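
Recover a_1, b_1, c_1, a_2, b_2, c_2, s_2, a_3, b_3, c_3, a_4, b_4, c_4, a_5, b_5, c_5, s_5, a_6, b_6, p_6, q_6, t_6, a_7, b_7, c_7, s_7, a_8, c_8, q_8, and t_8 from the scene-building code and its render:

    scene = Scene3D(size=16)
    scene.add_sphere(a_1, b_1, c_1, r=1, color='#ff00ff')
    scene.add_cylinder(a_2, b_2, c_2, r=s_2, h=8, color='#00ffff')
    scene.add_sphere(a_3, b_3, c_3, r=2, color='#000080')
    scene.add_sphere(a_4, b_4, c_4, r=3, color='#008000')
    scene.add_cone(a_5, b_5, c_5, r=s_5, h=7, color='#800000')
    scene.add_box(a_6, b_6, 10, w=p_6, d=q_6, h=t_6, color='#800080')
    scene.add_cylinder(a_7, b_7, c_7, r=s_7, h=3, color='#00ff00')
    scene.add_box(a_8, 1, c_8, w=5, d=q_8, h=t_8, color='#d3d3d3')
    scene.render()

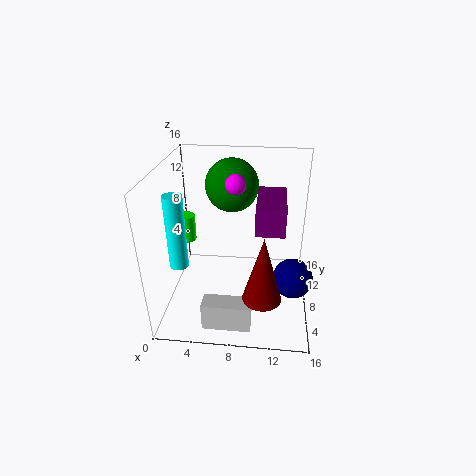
a_1 = 8; b_1 = 6; c_1 = 15; a_2 = 2; b_2 = 5; c_2 = 6; s_2 = 1; a_3 = 14; b_3 = 4; c_3 = 6; a_4 = 7; b_4 = 11; c_4 = 13; a_5 = 11; b_5 = 3; c_5 = 4; s_5 = 2; a_6 = 10; b_6 = 5; p_6 = 3; q_6 = 6; t_6 = 3; a_7 = 2; b_7 = 9; c_7 = 7; s_7 = 1; a_8 = 5; c_8 = 1; q_8 = 2; t_8 = 3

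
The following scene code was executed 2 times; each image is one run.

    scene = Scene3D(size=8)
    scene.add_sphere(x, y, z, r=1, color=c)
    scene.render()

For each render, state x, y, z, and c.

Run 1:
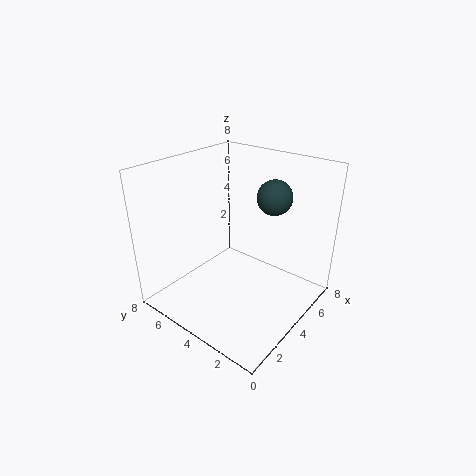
x = 6, y = 3, z = 6, c = 'darkslategray'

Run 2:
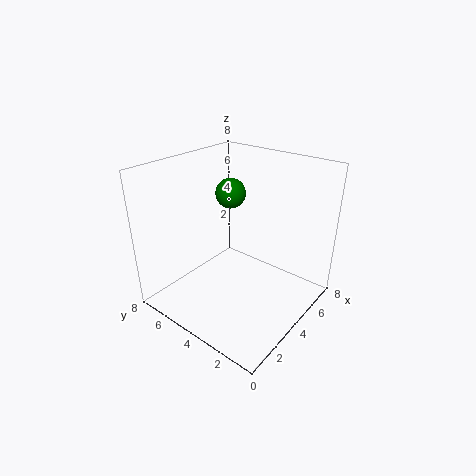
x = 7, y = 7, z = 5, c = 'green'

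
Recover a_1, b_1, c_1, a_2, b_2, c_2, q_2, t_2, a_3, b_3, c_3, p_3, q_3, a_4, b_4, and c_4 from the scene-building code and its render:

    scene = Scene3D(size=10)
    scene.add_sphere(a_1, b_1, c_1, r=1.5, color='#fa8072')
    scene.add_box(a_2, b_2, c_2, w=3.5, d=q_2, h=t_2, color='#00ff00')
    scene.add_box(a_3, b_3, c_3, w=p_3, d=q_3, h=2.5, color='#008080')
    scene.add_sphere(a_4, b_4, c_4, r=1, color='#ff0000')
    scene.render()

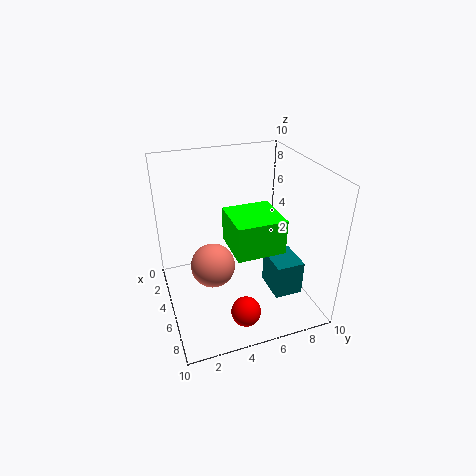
a_1 = 5.5; b_1 = 3; c_1 = 3.5; a_2 = 3; b_2 = 4.5; c_2 = 4; q_2 = 3.5; t_2 = 2.5; a_3 = 5; b_3 = 7; c_3 = 1; p_3 = 2.5; q_3 = 2; a_4 = 8; b_4 = 4.5; c_4 = 1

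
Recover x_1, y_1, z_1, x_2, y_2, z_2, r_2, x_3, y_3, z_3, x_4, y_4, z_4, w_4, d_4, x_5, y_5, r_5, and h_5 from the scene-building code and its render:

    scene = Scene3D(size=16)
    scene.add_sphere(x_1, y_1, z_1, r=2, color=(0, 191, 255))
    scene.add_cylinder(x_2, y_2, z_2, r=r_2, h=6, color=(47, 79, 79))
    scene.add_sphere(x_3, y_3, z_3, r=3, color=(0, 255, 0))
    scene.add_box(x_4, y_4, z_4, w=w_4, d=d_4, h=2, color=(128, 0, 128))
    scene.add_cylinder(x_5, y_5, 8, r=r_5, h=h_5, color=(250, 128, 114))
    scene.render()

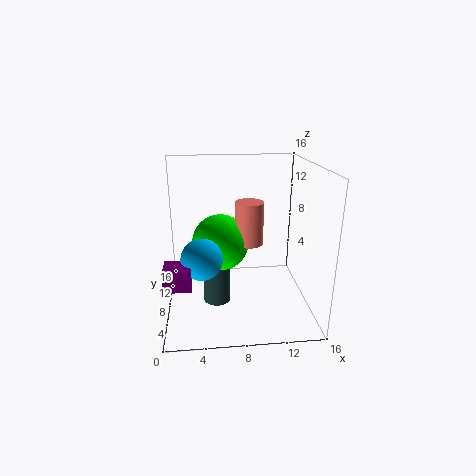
x_1 = 4; y_1 = 3; z_1 = 8; x_2 = 5.5; y_2 = 7; z_2 = 1; r_2 = 1.5; x_3 = 6; y_3 = 7; z_3 = 8; x_4 = 0.5; y_4 = 0.5; z_4 = 6; w_4 = 2.5; d_4 = 2.5; x_5 = 9; y_5 = 6.5; r_5 = 1.5; h_5 = 4.5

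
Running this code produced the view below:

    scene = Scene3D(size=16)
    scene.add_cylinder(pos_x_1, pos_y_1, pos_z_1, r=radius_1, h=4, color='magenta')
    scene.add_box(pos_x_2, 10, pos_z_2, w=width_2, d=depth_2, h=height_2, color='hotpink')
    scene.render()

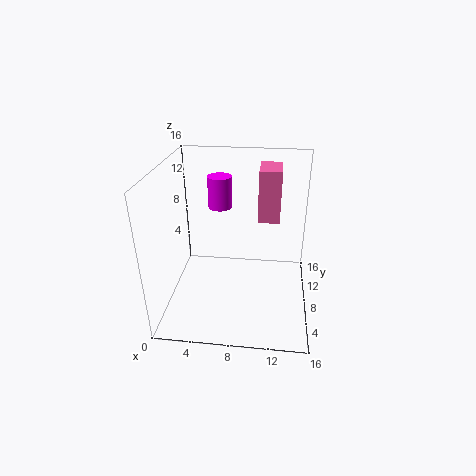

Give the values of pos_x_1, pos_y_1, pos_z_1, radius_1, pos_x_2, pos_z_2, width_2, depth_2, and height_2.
pos_x_1 = 5, pos_y_1 = 14, pos_z_1 = 9, radius_1 = 1.5, pos_x_2 = 10, pos_z_2 = 9, width_2 = 2.5, depth_2 = 4, height_2 = 6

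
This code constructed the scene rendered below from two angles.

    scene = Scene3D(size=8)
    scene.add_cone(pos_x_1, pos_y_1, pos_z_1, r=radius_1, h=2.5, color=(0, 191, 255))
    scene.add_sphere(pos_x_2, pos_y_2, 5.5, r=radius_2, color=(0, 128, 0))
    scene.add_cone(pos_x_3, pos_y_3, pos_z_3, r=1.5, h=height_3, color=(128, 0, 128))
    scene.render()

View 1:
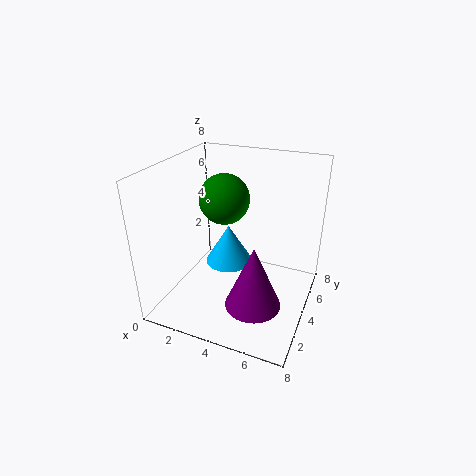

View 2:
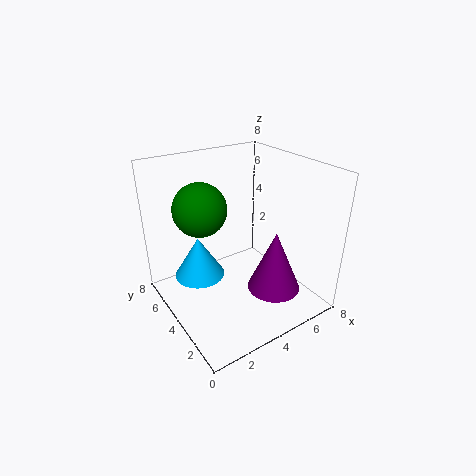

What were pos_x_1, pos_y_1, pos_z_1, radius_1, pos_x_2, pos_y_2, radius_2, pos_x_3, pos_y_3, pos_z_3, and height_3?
pos_x_1 = 2.5; pos_y_1 = 6; pos_z_1 = 1; radius_1 = 1.5; pos_x_2 = 2.5; pos_y_2 = 5.5; radius_2 = 1.5; pos_x_3 = 5.5; pos_y_3 = 2.5; pos_z_3 = 1; height_3 = 3.5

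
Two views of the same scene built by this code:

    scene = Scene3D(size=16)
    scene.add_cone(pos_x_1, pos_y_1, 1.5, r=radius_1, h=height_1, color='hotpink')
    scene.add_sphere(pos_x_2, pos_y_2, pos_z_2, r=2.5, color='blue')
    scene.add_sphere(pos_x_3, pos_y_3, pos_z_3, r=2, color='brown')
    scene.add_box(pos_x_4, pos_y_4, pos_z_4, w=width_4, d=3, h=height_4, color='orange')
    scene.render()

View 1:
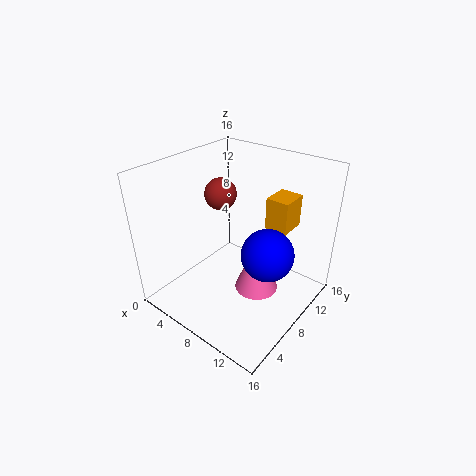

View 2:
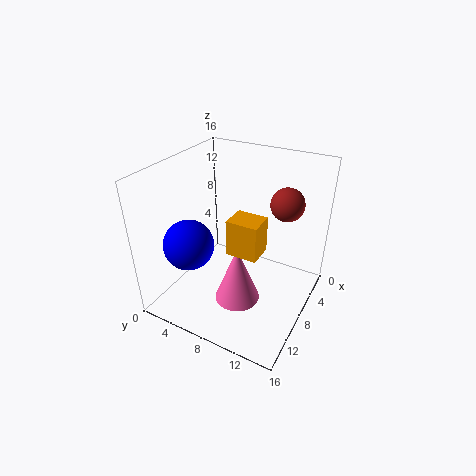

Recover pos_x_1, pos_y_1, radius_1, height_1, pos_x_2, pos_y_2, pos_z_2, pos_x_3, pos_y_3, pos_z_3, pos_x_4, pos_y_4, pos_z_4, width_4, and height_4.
pos_x_1 = 10; pos_y_1 = 9; radius_1 = 2.5; height_1 = 6.5; pos_x_2 = 13.5; pos_y_2 = 5.5; pos_z_2 = 9.5; pos_x_3 = 2.5; pos_y_3 = 11.5; pos_z_3 = 10.5; pos_x_4 = 10.5; pos_y_4 = 9.5; pos_z_4 = 9.5; width_4 = 2.5; height_4 = 3.5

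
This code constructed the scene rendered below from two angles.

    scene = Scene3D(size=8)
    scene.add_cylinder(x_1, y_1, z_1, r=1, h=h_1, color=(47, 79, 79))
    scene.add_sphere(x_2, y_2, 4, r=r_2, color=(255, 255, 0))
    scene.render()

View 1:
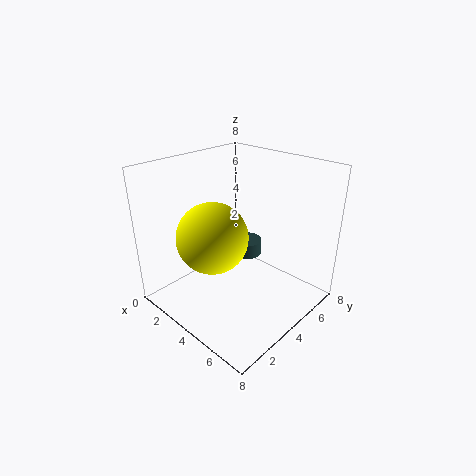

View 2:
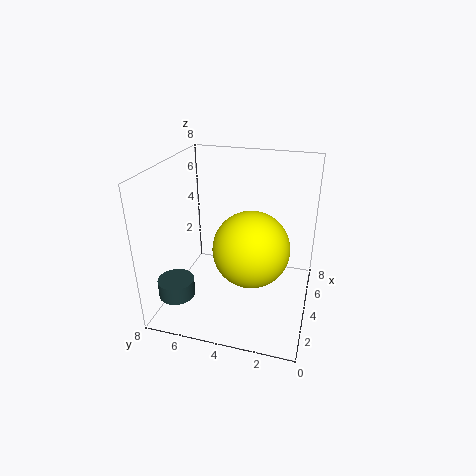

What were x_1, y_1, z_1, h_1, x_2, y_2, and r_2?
x_1 = 2, y_1 = 7, z_1 = 1, h_1 = 1, x_2 = 3, y_2 = 3, r_2 = 2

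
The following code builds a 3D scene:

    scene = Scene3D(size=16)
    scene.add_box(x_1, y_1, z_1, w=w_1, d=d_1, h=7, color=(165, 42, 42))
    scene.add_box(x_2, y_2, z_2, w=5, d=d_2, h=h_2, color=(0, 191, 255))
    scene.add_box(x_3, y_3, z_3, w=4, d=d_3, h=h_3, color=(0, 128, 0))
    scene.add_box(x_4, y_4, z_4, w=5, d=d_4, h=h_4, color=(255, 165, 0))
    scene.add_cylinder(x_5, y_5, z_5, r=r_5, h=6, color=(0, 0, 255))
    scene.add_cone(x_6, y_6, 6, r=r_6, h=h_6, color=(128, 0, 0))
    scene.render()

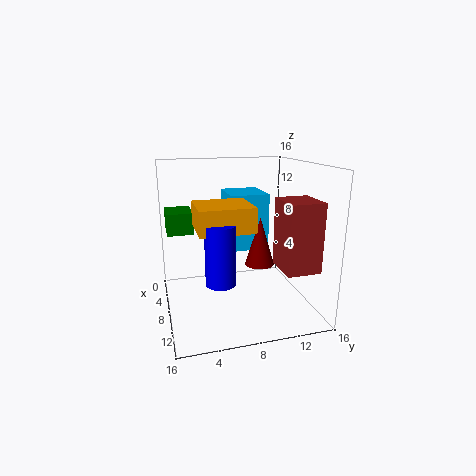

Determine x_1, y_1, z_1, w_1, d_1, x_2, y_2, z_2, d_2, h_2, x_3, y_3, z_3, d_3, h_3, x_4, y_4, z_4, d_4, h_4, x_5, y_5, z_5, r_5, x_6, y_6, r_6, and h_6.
x_1 = 11
y_1 = 11
z_1 = 6
w_1 = 4
d_1 = 3.5
x_2 = 2
y_2 = 7.5
z_2 = 6
d_2 = 4.5
h_2 = 6.5
x_3 = 1.5
y_3 = 0.5
z_3 = 8
d_3 = 3
h_3 = 2.5
x_4 = 8
y_4 = 3
z_4 = 10
d_4 = 5.5
h_4 = 2.5
x_5 = 12.5
y_5 = 5
z_5 = 5
r_5 = 1.5
x_6 = 11
y_6 = 9.5
r_6 = 1.5
h_6 = 5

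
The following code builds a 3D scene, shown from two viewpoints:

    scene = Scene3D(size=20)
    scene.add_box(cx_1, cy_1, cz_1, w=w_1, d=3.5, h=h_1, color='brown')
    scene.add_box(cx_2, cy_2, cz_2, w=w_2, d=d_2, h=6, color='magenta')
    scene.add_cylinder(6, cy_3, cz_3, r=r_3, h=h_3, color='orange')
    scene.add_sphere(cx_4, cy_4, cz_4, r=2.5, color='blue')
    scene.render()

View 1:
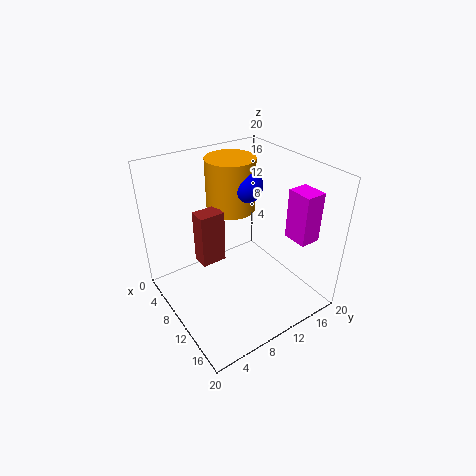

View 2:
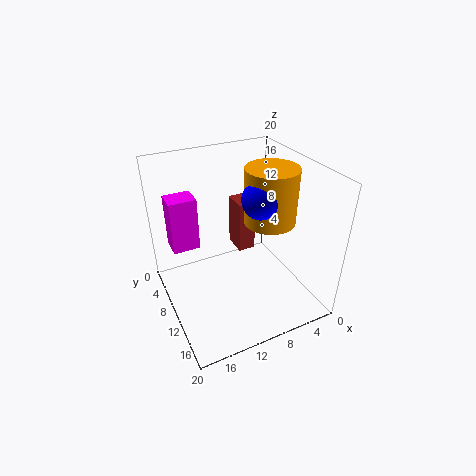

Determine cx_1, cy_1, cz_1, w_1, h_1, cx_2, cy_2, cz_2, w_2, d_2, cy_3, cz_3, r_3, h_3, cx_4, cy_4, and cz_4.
cx_1 = 6.5
cy_1 = 5
cz_1 = 6.5
w_1 = 2.5
h_1 = 7.5
cx_2 = 17
cy_2 = 12
cz_2 = 13.5
w_2 = 3
d_2 = 2.5
cy_3 = 11.5
cz_3 = 12.5
r_3 = 3.5
h_3 = 7.5
cx_4 = 8
cy_4 = 12.5
cz_4 = 16.5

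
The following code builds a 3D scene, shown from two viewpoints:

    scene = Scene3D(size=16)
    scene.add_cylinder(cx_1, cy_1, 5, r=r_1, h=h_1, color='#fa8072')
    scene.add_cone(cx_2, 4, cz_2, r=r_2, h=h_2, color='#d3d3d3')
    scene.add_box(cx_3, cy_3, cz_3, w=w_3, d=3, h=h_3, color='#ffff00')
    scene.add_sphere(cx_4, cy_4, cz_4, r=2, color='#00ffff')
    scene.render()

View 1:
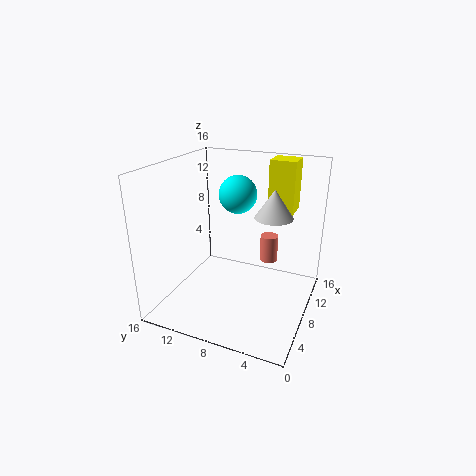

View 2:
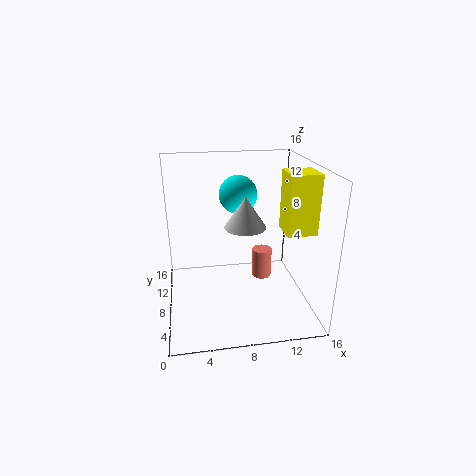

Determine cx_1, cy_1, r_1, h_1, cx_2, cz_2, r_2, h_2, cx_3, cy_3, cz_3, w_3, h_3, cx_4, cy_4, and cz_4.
cx_1 = 10, cy_1 = 5, r_1 = 1, h_1 = 3, cx_2 = 8, cz_2 = 11, r_2 = 2, h_2 = 3, cx_3 = 12, cy_3 = 3, cz_3 = 10, w_3 = 3, h_3 = 6, cx_4 = 8, cy_4 = 8, cz_4 = 13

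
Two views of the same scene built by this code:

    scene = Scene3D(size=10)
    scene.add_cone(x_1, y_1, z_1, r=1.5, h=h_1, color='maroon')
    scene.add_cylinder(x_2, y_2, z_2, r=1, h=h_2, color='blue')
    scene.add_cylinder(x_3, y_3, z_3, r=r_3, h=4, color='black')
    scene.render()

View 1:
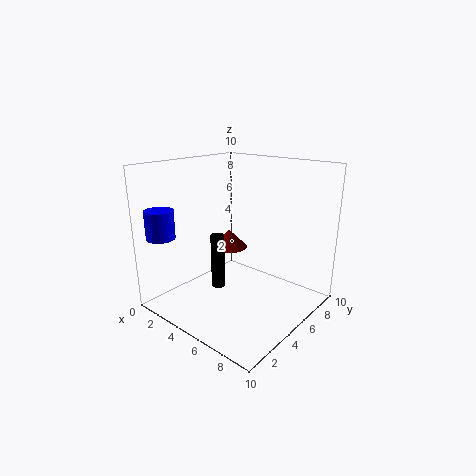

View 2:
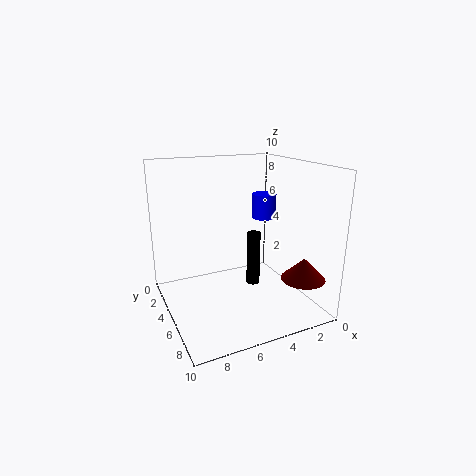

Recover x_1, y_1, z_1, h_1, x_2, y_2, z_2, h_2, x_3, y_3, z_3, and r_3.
x_1 = 1.5, y_1 = 8, z_1 = 2.5, h_1 = 1.5, x_2 = 1, y_2 = 1.5, z_2 = 5, h_2 = 2, x_3 = 3.5, y_3 = 4.5, z_3 = 1, r_3 = 0.5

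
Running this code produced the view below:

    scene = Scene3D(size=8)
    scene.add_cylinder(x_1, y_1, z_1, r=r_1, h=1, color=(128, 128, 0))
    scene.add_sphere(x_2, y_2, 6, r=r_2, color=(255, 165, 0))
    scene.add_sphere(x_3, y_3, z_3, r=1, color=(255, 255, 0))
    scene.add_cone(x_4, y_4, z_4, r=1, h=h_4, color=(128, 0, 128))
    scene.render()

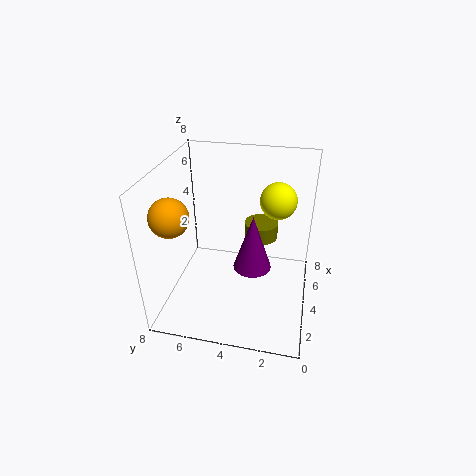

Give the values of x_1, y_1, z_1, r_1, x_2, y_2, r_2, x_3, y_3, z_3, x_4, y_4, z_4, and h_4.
x_1 = 6
y_1 = 3
z_1 = 3
r_1 = 1
x_2 = 2
y_2 = 7
r_2 = 1
x_3 = 5
y_3 = 2
z_3 = 6
x_4 = 3
y_4 = 3
z_4 = 3
h_4 = 3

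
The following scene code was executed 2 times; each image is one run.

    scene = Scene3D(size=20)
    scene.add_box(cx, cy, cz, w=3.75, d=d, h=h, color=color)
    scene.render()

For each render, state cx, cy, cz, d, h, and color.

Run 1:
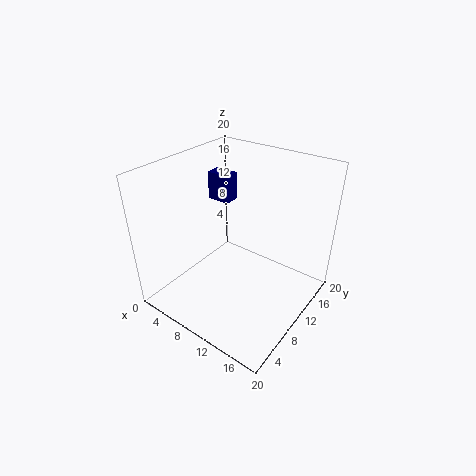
cx = 0.25; cy = 15.25; cz = 11.25; d = 2.5; h = 4.5; color = 'navy'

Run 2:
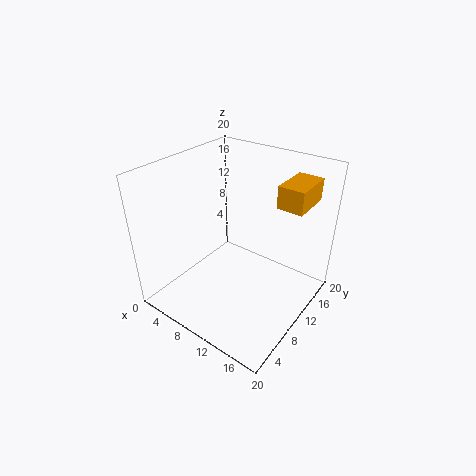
cx = 13.5; cy = 14; cz = 14; d = 6; h = 3.25; color = 'orange'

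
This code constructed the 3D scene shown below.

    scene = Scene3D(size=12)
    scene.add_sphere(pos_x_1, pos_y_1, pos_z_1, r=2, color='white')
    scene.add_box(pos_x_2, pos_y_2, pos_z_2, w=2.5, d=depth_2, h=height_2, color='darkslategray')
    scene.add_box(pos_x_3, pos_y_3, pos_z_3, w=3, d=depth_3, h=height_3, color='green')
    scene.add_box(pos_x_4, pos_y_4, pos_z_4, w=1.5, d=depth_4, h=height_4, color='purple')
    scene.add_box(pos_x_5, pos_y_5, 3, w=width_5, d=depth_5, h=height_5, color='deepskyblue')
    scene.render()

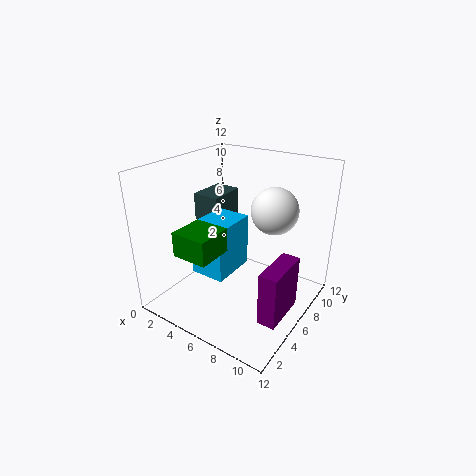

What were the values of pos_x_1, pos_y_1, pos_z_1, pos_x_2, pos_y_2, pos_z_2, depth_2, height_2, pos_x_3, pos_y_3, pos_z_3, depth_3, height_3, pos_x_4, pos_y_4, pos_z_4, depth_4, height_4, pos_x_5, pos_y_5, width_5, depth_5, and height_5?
pos_x_1 = 8; pos_y_1 = 8.5; pos_z_1 = 8; pos_x_2 = 0.5; pos_y_2 = 7; pos_z_2 = 6; depth_2 = 3.5; height_2 = 2.5; pos_x_3 = 3; pos_y_3 = 1.5; pos_z_3 = 5.5; depth_3 = 3; height_3 = 2; pos_x_4 = 9.5; pos_y_4 = 3.5; pos_z_4 = 0.5; depth_4 = 4; height_4 = 4.5; pos_x_5 = 3; pos_y_5 = 3.5; width_5 = 3; depth_5 = 4; height_5 = 4.5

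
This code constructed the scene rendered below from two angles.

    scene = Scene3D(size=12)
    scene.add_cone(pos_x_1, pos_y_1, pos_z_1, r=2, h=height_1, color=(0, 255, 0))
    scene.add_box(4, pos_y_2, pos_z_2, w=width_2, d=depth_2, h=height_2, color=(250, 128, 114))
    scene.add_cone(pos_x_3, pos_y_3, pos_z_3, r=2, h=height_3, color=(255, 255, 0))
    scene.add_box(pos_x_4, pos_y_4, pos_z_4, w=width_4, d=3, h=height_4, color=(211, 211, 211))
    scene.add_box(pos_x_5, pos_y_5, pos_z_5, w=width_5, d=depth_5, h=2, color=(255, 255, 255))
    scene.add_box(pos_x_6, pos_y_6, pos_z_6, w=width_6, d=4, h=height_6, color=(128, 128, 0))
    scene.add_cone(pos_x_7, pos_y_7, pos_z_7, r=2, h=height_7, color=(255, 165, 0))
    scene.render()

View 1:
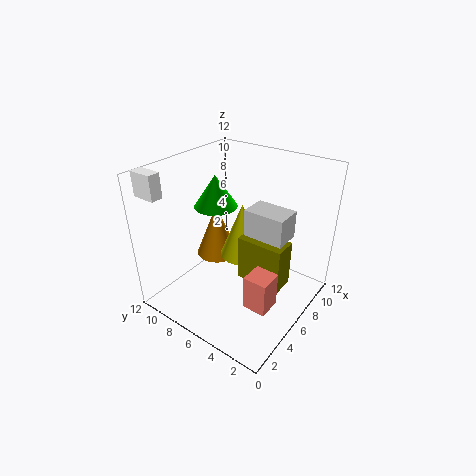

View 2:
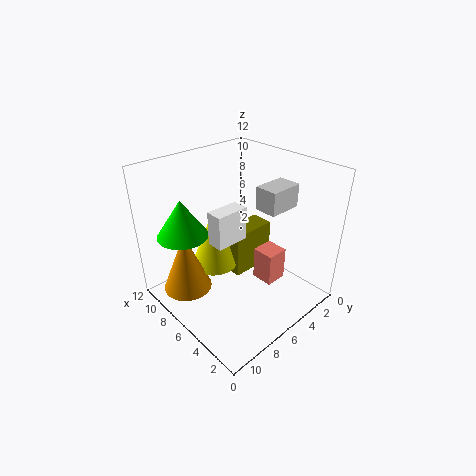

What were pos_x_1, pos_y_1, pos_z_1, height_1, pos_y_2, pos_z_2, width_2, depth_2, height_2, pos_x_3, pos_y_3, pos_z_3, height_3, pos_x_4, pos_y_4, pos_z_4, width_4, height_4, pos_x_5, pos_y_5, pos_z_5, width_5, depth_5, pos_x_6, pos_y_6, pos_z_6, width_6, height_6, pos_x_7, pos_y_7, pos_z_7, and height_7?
pos_x_1 = 8, pos_y_1 = 10, pos_z_1 = 7, height_1 = 3, pos_y_2 = 2, pos_z_2 = 1, width_2 = 2, depth_2 = 2, height_2 = 3, pos_x_3 = 8, pos_y_3 = 7, pos_z_3 = 3, height_3 = 5, pos_x_4 = 4, pos_y_4 = 1, pos_z_4 = 8, width_4 = 2, height_4 = 2, pos_x_5 = 1, pos_y_5 = 10, pos_z_5 = 10, width_5 = 1, depth_5 = 2, pos_x_6 = 6, pos_y_6 = 2, pos_z_6 = 2, width_6 = 2, height_6 = 4, pos_x_7 = 8, pos_y_7 = 10, pos_z_7 = 2, height_7 = 5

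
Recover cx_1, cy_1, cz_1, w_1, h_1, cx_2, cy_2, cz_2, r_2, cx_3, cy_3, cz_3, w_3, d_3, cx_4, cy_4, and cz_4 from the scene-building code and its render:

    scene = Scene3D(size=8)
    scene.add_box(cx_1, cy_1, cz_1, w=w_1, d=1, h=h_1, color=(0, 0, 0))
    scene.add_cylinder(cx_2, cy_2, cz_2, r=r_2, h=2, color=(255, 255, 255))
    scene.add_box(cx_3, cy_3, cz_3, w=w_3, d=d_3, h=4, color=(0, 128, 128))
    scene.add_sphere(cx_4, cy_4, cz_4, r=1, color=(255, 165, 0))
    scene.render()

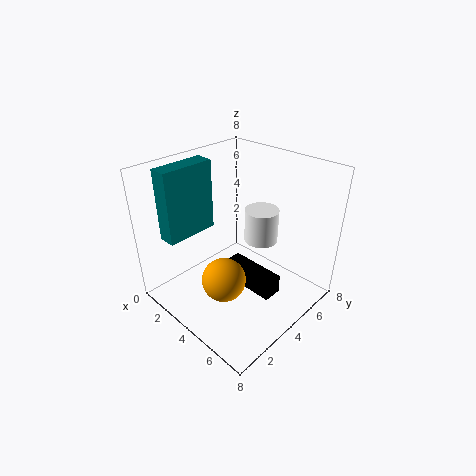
cx_1 = 4
cy_1 = 3
cz_1 = 2
w_1 = 3
h_1 = 1
cx_2 = 4
cy_2 = 6
cz_2 = 3
r_2 = 1
cx_3 = 1
cy_3 = 1
cz_3 = 4
w_3 = 1
d_3 = 3
cx_4 = 6
cy_4 = 1
cz_4 = 4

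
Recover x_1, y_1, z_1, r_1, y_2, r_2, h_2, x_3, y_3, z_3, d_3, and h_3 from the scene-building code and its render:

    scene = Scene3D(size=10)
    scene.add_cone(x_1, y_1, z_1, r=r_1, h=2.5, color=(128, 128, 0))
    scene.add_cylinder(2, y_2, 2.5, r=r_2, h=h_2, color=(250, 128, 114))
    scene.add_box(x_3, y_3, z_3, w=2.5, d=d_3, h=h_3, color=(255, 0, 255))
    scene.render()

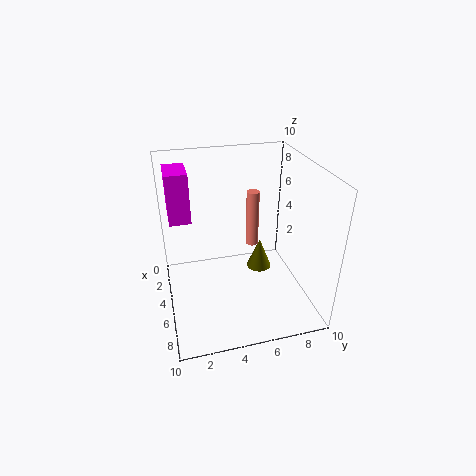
x_1 = 2.5; y_1 = 7.5; z_1 = 0.5; r_1 = 1; y_2 = 7; r_2 = 0.5; h_2 = 4.5; x_3 = 1.5; y_3 = 0.5; z_3 = 6; d_3 = 1.5; h_3 = 3.5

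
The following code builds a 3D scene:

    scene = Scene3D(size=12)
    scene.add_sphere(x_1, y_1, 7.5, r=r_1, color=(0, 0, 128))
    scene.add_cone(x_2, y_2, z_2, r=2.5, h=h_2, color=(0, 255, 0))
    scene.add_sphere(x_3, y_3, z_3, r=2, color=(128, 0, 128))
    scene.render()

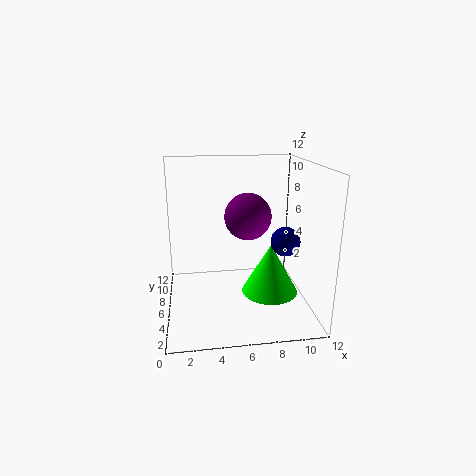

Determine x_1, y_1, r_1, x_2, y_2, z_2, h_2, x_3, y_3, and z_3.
x_1 = 8.5
y_1 = 1
r_1 = 1
x_2 = 9
y_2 = 6.5
z_2 = 0.5
h_2 = 4.5
x_3 = 7
y_3 = 7
z_3 = 7.5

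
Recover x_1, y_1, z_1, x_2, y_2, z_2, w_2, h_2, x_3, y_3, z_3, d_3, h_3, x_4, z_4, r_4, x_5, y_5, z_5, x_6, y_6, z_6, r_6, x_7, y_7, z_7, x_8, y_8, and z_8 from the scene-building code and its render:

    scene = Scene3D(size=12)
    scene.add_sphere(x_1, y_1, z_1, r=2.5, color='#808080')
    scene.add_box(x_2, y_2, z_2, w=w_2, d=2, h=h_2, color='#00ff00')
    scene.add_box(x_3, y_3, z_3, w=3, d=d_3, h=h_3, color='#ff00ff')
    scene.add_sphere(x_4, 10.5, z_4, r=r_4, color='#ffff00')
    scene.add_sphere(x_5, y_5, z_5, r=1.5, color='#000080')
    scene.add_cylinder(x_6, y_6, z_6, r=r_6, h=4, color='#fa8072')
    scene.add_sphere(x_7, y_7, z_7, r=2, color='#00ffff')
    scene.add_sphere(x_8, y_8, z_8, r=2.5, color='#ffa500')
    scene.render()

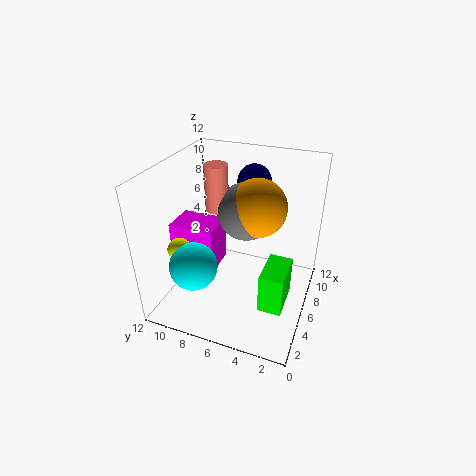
x_1 = 8, y_1 = 6, z_1 = 7.5, x_2 = 4, y_2 = 1.5, z_2 = 0.5, w_2 = 3.5, h_2 = 3.5, x_3 = 5, y_3 = 8, z_3 = 2.5, d_3 = 4, h_3 = 4, x_4 = 4, z_4 = 5, r_4 = 1, x_5 = 10, y_5 = 6, z_5 = 9.5, x_6 = 7.5, y_6 = 8.5, z_6 = 7.5, r_6 = 1, x_7 = 3.5, y_7 = 9, z_7 = 4, x_8 = 8, y_8 = 5, z_8 = 8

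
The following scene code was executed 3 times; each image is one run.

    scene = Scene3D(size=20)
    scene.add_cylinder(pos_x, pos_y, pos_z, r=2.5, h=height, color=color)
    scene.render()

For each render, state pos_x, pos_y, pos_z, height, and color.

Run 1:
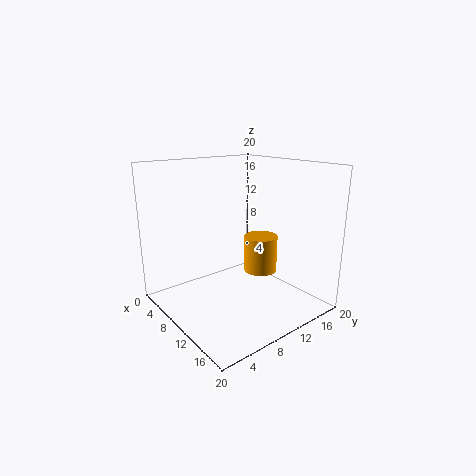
pos_x = 9.25; pos_y = 15; pos_z = 3.5; height = 5.5; color = 'orange'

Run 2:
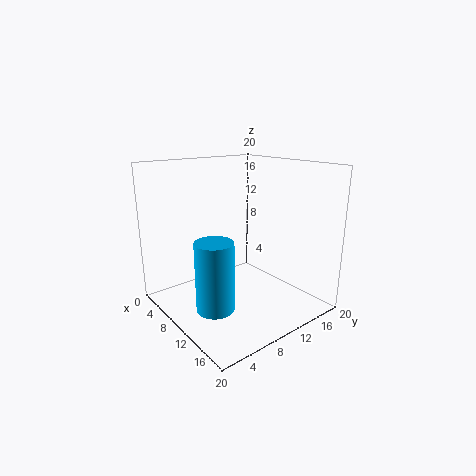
pos_x = 12.25; pos_y = 4.5; pos_z = 2; height = 9.25; color = 'deepskyblue'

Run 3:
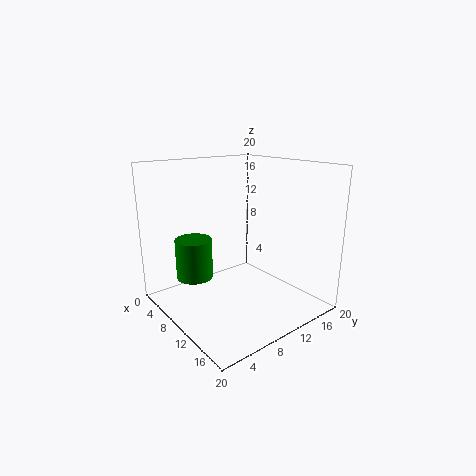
pos_x = 7.25; pos_y = 4.5; pos_z = 4.75; height = 5.5; color = 'green'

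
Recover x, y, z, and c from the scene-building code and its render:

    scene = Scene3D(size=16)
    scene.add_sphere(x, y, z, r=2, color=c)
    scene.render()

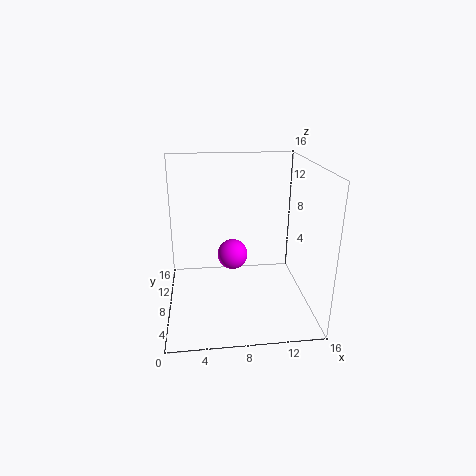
x = 8
y = 14
z = 3
c = 'magenta'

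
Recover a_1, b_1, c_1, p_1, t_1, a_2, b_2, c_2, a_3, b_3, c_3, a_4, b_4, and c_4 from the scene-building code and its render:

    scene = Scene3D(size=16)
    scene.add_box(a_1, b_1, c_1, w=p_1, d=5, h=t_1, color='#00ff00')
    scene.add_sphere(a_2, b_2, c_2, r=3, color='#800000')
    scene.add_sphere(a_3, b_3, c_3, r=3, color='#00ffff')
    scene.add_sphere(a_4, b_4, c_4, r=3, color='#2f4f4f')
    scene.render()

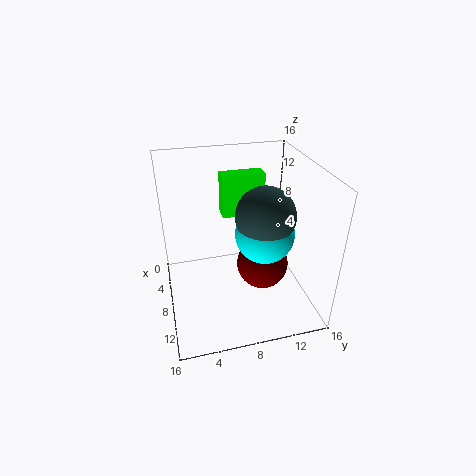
a_1 = 3; b_1 = 7; c_1 = 9; p_1 = 2; t_1 = 5; a_2 = 8; b_2 = 11; c_2 = 4; a_3 = 11; b_3 = 10; c_3 = 10; a_4 = 11; b_4 = 10; c_4 = 12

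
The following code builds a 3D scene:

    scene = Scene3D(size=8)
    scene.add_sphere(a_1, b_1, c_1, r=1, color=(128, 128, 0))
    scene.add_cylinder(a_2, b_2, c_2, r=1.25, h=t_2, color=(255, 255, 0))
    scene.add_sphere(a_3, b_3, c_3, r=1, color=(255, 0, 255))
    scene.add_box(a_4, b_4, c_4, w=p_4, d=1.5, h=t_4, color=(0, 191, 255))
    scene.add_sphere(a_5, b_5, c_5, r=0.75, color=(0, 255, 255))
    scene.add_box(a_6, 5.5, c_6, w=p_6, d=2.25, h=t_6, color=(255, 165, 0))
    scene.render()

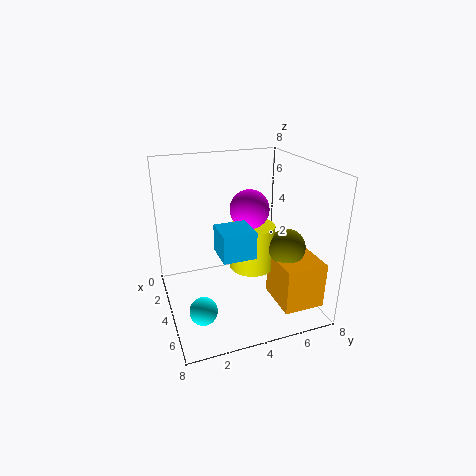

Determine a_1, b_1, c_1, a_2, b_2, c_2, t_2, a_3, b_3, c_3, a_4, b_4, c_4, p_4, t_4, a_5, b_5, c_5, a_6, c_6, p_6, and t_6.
a_1 = 5.5, b_1 = 6.25, c_1 = 3.75, a_2 = 4.25, b_2 = 4.75, c_2 = 2.25, t_2 = 2.5, a_3 = 5, b_3 = 4.25, c_3 = 6, a_4 = 6.25, b_4 = 2, c_4 = 4.75, p_4 = 1.5, t_4 = 1.25, a_5 = 5.5, b_5 = 1.5, c_5 = 0.75, a_6 = 4.75, c_6 = 0.75, p_6 = 2.5, t_6 = 2.5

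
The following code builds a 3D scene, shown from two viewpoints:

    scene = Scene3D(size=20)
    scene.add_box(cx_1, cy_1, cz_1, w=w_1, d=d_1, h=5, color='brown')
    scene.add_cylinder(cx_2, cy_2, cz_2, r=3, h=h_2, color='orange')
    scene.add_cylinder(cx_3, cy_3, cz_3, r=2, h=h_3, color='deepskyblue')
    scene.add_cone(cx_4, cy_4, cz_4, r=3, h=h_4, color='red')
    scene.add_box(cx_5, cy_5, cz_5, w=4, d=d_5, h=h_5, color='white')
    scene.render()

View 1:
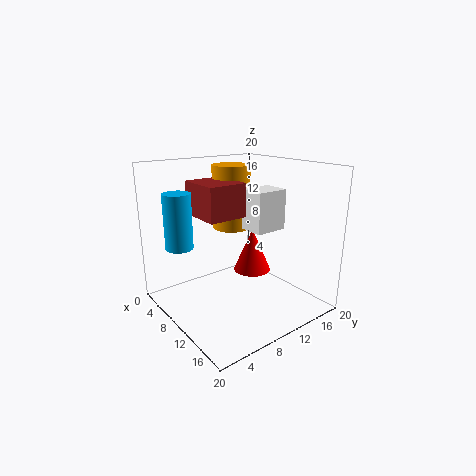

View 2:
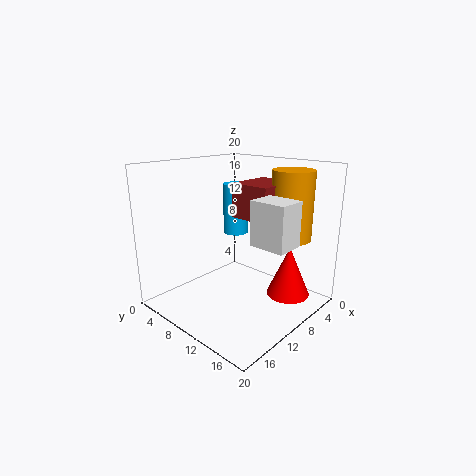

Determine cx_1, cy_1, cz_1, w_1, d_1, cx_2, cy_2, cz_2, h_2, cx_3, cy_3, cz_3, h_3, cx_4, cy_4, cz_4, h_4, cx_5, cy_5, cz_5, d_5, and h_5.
cx_1 = 1, cy_1 = 7, cz_1 = 12, w_1 = 7, d_1 = 6, cx_2 = 3, cy_2 = 14, cz_2 = 9, h_2 = 10, cx_3 = 4, cy_3 = 4, cz_3 = 8, h_3 = 8, cx_4 = 6, cy_4 = 16, cz_4 = 2, h_4 = 7, cx_5 = 7, cy_5 = 13, cz_5 = 10, d_5 = 5, h_5 = 6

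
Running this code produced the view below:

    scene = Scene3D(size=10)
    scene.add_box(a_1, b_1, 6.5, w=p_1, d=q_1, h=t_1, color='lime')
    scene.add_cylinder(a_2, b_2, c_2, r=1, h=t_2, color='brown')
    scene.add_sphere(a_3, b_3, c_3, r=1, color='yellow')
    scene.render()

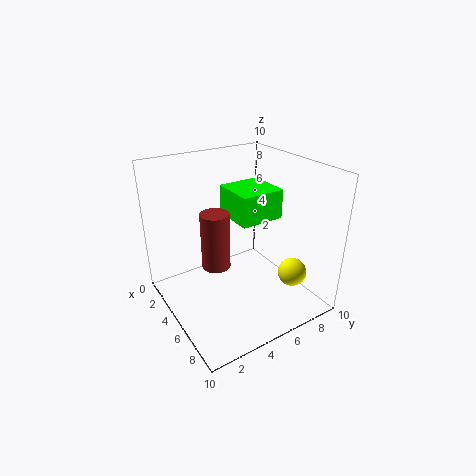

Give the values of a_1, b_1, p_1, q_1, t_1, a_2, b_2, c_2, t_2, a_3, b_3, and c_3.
a_1 = 3.5
b_1 = 4.5
p_1 = 3
q_1 = 3
t_1 = 2
a_2 = 4.5
b_2 = 3.5
c_2 = 3
t_2 = 4
a_3 = 7.5
b_3 = 8
c_3 = 2.5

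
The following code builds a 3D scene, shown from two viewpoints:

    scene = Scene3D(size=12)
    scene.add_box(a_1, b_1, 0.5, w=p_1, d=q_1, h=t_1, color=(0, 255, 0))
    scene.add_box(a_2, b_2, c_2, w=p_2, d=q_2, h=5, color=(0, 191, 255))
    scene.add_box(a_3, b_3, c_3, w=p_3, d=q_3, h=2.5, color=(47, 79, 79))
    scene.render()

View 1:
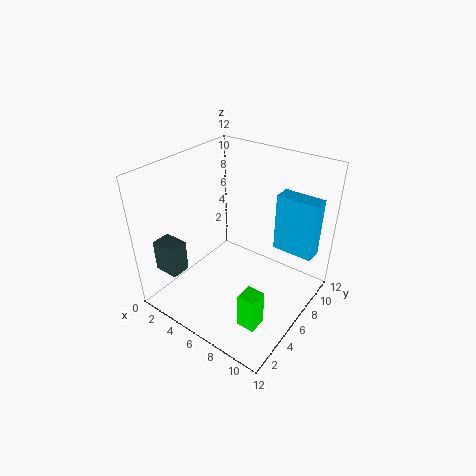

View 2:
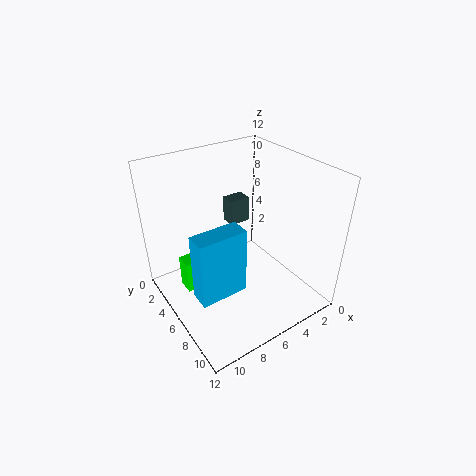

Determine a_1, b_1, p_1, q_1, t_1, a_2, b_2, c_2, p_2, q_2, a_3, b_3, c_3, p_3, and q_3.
a_1 = 8.5; b_1 = 2.5; p_1 = 1.5; q_1 = 1.5; t_1 = 3; a_2 = 8; b_2 = 8.5; c_2 = 4.5; p_2 = 3.5; q_2 = 1.5; a_3 = 2; b_3 = 0.5; c_3 = 4.5; p_3 = 2; q_3 = 1.5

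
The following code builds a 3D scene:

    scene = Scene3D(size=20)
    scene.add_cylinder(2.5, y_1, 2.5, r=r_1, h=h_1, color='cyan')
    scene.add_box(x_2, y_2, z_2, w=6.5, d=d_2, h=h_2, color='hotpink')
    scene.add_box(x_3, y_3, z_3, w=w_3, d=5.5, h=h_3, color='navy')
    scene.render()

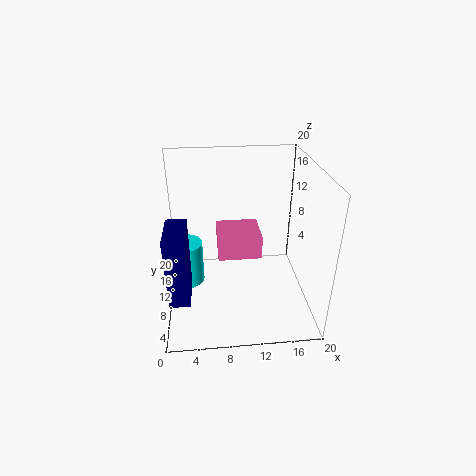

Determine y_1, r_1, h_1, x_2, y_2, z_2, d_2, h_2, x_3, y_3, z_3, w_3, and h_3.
y_1 = 11.5
r_1 = 2.5
h_1 = 6.25
x_2 = 7.25
y_2 = 11.25
z_2 = 5.5
d_2 = 6.25
h_2 = 3.5
x_3 = 1
y_3 = 0.75
z_3 = 6.5
w_3 = 2.5
h_3 = 8.75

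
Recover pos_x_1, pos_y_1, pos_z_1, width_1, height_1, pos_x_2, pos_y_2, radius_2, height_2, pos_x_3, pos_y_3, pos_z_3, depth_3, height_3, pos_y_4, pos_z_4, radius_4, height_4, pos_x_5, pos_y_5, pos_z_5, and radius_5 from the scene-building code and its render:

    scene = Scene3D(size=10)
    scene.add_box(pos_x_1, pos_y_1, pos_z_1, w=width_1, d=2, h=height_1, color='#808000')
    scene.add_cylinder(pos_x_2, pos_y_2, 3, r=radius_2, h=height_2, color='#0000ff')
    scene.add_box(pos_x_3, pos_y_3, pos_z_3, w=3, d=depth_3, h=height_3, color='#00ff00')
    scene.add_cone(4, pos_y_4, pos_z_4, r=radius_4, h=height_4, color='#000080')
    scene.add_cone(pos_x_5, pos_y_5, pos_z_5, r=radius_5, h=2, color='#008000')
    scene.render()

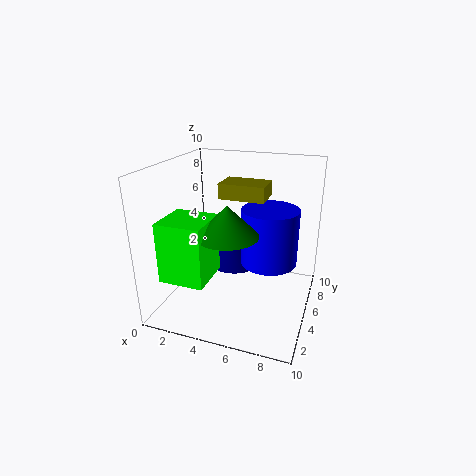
pos_x_1 = 4; pos_y_1 = 4; pos_z_1 = 8; width_1 = 3; height_1 = 1; pos_x_2 = 7; pos_y_2 = 6; radius_2 = 2; height_2 = 4; pos_x_3 = 1; pos_y_3 = 1; pos_z_3 = 3; depth_3 = 3; height_3 = 4; pos_y_4 = 7; pos_z_4 = 2; radius_4 = 2; height_4 = 3; pos_x_5 = 5; pos_y_5 = 3; pos_z_5 = 6; radius_5 = 2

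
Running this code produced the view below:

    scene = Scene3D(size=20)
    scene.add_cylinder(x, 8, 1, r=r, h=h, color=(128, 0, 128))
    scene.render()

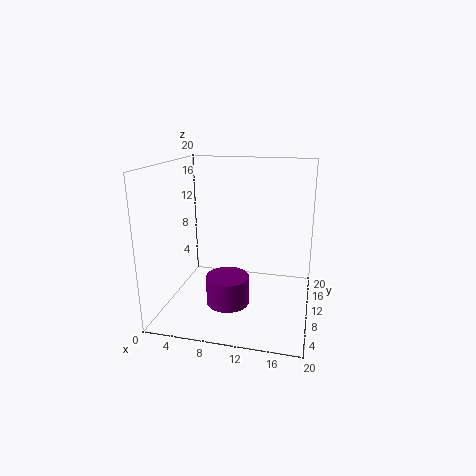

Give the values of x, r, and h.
x = 9
r = 3
h = 4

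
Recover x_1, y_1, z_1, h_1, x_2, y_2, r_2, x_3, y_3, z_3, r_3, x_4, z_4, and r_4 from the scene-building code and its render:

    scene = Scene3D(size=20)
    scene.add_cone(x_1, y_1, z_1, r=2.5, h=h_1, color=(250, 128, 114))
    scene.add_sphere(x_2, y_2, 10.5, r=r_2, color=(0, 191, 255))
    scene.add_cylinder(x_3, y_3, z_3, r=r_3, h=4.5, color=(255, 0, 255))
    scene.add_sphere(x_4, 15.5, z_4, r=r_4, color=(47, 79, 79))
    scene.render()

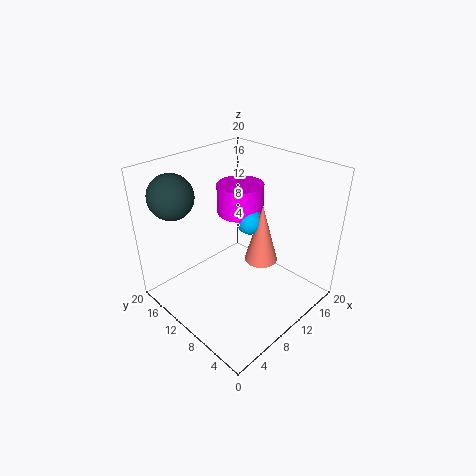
x_1 = 14.5; y_1 = 9.5; z_1 = 4.5; h_1 = 9; x_2 = 14; y_2 = 11.5; r_2 = 2; x_3 = 14.5; y_3 = 14; z_3 = 11; r_3 = 3.5; x_4 = 3.5; z_4 = 16.5; r_4 = 3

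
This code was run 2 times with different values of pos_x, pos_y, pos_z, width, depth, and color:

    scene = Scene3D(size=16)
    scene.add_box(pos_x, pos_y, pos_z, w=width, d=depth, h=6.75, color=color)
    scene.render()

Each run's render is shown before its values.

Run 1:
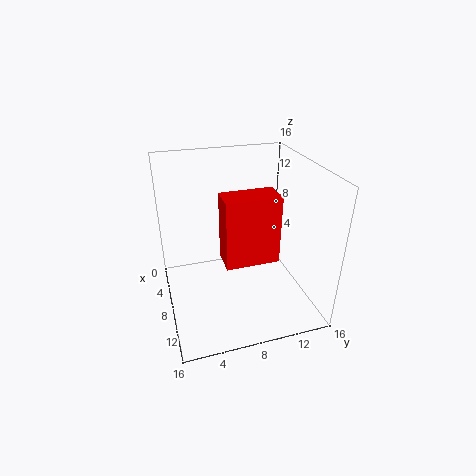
pos_x = 10.75; pos_y = 5.25; pos_z = 8; width = 2.75; depth = 5.25; color = 'red'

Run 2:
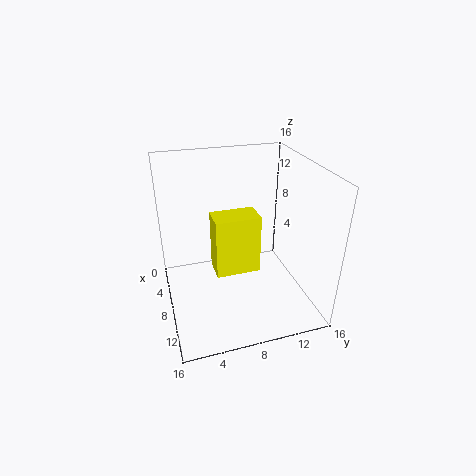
pos_x = 6.25; pos_y = 5.25; pos_z = 4; width = 3; depth = 5; color = 'yellow'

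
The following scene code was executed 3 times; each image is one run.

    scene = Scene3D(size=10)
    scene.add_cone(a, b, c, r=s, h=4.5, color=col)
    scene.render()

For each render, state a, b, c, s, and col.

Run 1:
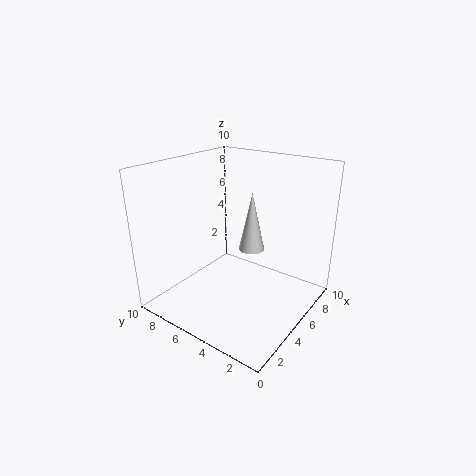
a = 7.5
b = 5.5
c = 3
s = 1
col = 'white'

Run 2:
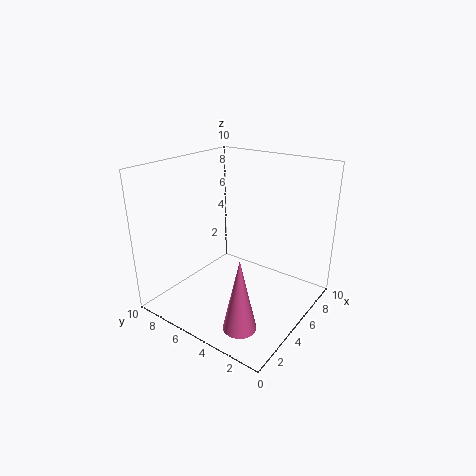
a = 1
b = 2
c = 1.5
s = 1
col = 'hotpink'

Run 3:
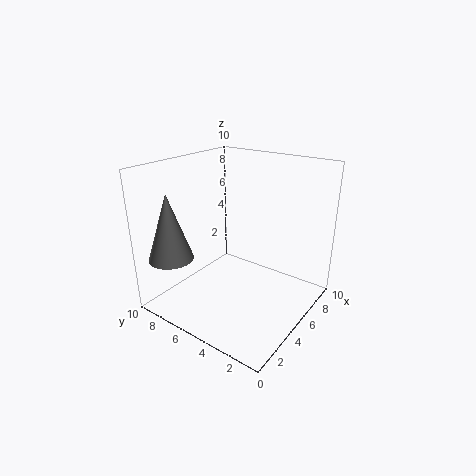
a = 1.5
b = 8
c = 4
s = 1.5
col = 'gray'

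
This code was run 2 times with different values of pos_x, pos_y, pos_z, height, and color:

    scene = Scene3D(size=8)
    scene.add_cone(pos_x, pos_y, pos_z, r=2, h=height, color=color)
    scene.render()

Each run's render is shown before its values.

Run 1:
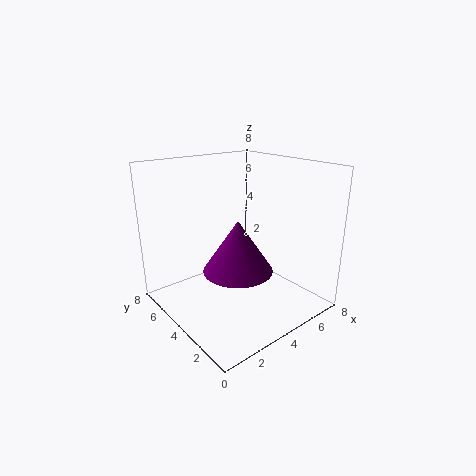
pos_x = 4, pos_y = 4, pos_z = 2, height = 3, color = 'purple'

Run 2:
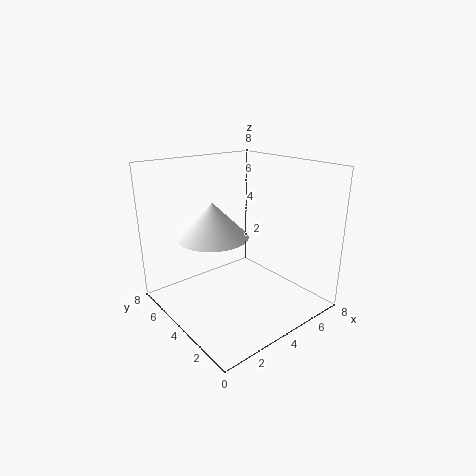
pos_x = 3, pos_y = 5, pos_z = 4, height = 2, color = 'white'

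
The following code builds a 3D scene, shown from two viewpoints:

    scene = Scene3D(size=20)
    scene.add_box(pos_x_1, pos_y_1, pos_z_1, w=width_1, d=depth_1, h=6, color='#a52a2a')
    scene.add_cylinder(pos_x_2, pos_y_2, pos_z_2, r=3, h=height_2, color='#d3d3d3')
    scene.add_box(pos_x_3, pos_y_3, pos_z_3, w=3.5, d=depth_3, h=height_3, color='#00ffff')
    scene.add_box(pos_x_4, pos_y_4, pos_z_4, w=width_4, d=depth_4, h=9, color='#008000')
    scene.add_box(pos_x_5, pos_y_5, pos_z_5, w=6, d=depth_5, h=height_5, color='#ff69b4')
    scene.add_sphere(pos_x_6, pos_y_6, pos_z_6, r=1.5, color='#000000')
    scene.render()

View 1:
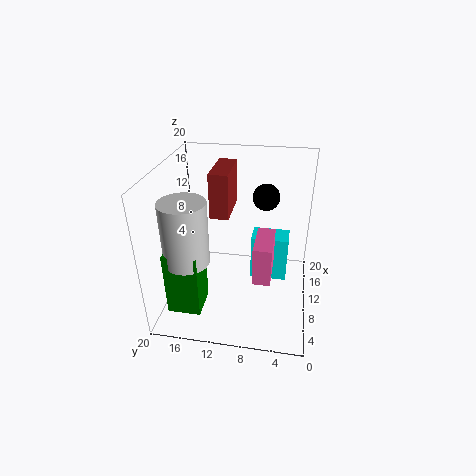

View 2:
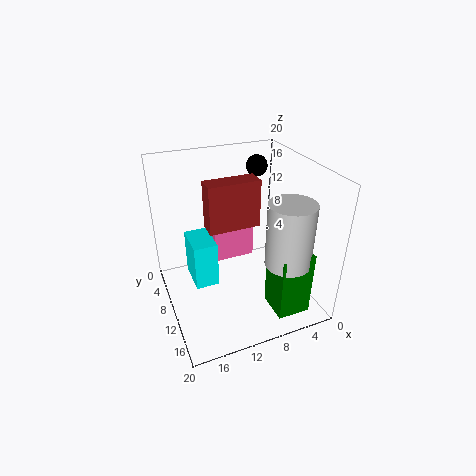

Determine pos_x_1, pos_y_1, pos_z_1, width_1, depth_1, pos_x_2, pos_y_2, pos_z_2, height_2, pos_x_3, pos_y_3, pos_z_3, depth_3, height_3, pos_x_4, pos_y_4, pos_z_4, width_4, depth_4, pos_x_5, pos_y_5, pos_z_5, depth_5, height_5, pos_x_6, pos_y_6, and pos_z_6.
pos_x_1 = 8.5
pos_y_1 = 11
pos_z_1 = 13.5
width_1 = 6.5
depth_1 = 2.5
pos_x_2 = 5.5
pos_y_2 = 16
pos_z_2 = 8.5
height_2 = 8.5
pos_x_3 = 12.5
pos_y_3 = 3
pos_z_3 = 1.5
depth_3 = 5.5
height_3 = 7
pos_x_4 = 3
pos_y_4 = 14
pos_z_4 = 1.5
width_4 = 4.5
depth_4 = 4.5
pos_x_5 = 6.5
pos_y_5 = 5
pos_z_5 = 5
depth_5 = 2.5
height_5 = 5.5
pos_x_6 = 5.5
pos_y_6 = 6
pos_z_6 = 18.5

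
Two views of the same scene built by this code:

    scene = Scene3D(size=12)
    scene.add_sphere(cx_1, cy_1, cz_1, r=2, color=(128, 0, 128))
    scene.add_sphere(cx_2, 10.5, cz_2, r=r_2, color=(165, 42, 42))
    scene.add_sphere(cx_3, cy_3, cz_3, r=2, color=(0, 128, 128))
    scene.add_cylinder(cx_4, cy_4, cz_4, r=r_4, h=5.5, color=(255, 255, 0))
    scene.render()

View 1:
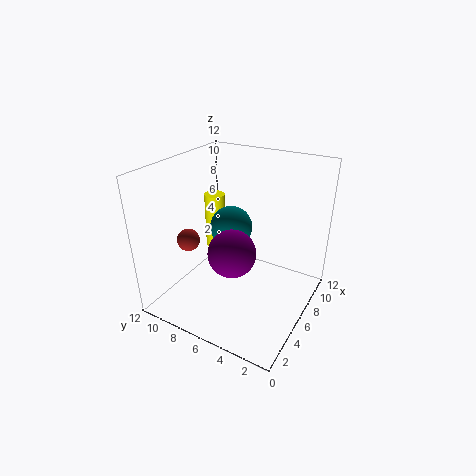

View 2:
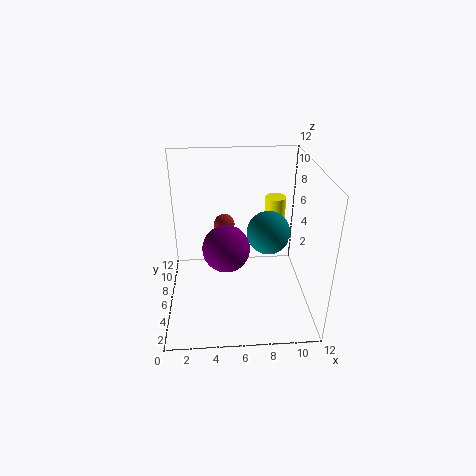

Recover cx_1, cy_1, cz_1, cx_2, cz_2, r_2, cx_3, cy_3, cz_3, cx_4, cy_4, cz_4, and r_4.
cx_1 = 5; cy_1 = 6; cz_1 = 5; cx_2 = 5; cz_2 = 5; r_2 = 1; cx_3 = 9; cy_3 = 8.5; cz_3 = 5; cx_4 = 10; cy_4 = 11; cz_4 = 2; r_4 = 1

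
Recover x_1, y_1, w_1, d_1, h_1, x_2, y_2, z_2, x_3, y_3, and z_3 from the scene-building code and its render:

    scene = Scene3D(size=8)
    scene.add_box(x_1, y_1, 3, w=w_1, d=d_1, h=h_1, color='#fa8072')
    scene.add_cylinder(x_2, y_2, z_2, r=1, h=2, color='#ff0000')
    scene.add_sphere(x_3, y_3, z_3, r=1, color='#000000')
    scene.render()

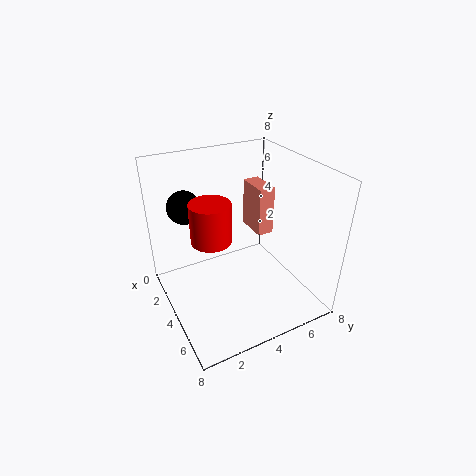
x_1 = 1; y_1 = 6; w_1 = 2; d_1 = 1; h_1 = 3; x_2 = 5; y_2 = 2; z_2 = 5; x_3 = 1; y_3 = 2; z_3 = 5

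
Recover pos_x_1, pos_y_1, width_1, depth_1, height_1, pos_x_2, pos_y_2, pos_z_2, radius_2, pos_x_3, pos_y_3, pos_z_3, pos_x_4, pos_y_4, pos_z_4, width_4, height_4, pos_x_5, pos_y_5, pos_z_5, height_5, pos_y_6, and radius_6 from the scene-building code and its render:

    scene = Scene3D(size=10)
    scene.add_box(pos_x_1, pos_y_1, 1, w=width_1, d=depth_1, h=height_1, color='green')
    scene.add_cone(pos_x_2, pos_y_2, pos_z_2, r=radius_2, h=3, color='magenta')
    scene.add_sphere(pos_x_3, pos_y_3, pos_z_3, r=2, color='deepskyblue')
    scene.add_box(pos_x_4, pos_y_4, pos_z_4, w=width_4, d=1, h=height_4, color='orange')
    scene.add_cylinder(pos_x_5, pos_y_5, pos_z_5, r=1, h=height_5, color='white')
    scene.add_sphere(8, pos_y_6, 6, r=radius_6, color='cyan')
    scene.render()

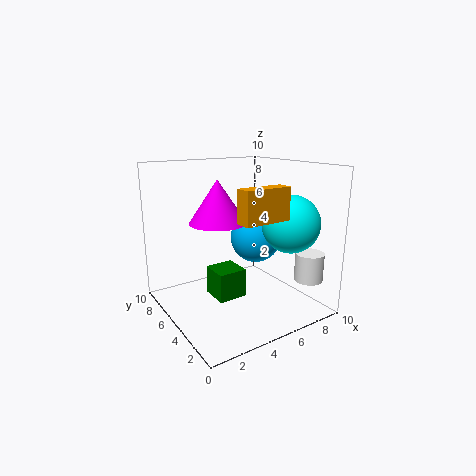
pos_x_1 = 3; pos_y_1 = 4; width_1 = 2; depth_1 = 2; height_1 = 2; pos_x_2 = 4; pos_y_2 = 6; pos_z_2 = 6; radius_2 = 2; pos_x_3 = 8; pos_y_3 = 7; pos_z_3 = 4; pos_x_4 = 3; pos_y_4 = 1; pos_z_4 = 7; width_4 = 3; height_4 = 2; pos_x_5 = 9; pos_y_5 = 2; pos_z_5 = 2; height_5 = 2; pos_y_6 = 3; radius_6 = 2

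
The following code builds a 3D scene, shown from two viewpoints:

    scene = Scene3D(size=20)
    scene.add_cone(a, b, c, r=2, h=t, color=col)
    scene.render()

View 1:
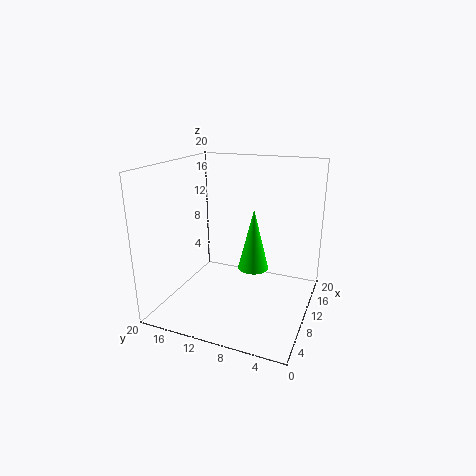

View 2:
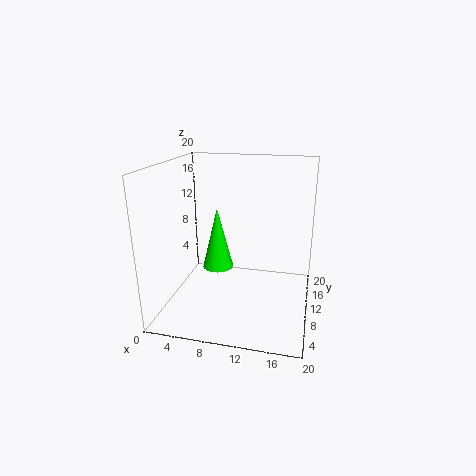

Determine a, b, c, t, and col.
a = 8
b = 7
c = 7
t = 8
col = 'lime'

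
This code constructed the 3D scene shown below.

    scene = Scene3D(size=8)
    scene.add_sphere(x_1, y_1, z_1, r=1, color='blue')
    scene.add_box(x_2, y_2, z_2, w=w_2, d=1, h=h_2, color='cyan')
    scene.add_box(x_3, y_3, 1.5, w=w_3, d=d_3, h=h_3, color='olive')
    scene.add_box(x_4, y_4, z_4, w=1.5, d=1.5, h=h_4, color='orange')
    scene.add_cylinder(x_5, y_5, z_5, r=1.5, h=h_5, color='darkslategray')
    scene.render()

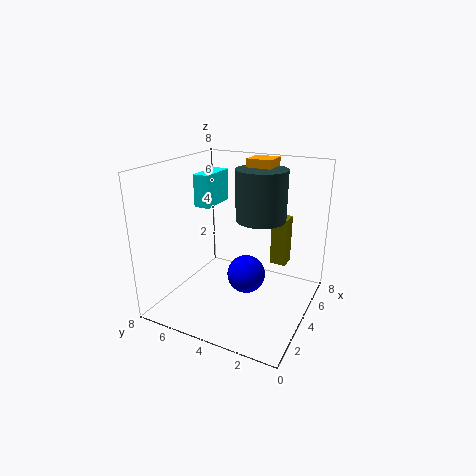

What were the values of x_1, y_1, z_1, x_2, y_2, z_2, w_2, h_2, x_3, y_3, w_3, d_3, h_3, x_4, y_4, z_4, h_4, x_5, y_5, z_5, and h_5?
x_1 = 3, y_1 = 3, z_1 = 2.5, x_2 = 5, y_2 = 6.5, z_2 = 5, w_2 = 2.5, h_2 = 2, x_3 = 6.5, y_3 = 2, w_3 = 1, d_3 = 1, h_3 = 3, x_4 = 6, y_4 = 3, z_4 = 7, h_4 = 1, x_5 = 6, y_5 = 3.5, z_5 = 4.5, h_5 = 3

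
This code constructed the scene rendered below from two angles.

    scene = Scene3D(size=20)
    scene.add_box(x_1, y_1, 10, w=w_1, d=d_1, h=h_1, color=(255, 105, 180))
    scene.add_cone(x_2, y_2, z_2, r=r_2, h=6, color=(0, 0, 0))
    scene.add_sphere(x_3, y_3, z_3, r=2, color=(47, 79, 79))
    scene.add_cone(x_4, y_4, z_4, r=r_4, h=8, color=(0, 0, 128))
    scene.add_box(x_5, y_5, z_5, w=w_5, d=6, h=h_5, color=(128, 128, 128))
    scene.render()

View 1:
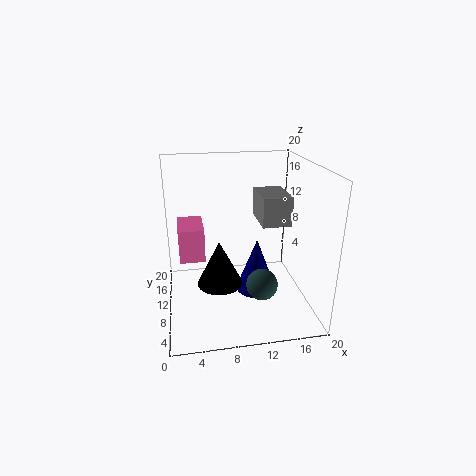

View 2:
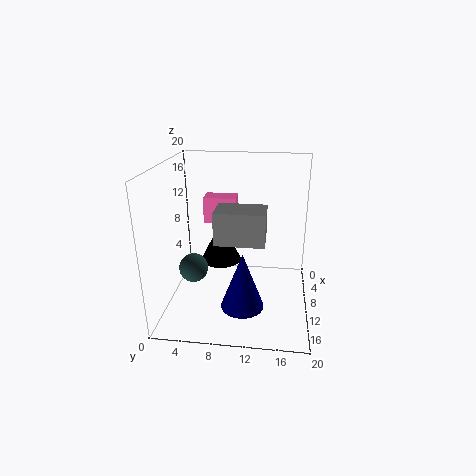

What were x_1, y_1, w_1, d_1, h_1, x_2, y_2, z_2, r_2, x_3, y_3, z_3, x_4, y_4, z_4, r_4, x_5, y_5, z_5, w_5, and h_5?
x_1 = 2
y_1 = 4
w_1 = 3
d_1 = 5
h_1 = 4
x_2 = 7
y_2 = 7
z_2 = 5
r_2 = 3
x_3 = 12
y_3 = 4
z_3 = 6
x_4 = 13
y_4 = 11
z_4 = 1
r_4 = 3
x_5 = 13
y_5 = 8
z_5 = 12
w_5 = 4
h_5 = 4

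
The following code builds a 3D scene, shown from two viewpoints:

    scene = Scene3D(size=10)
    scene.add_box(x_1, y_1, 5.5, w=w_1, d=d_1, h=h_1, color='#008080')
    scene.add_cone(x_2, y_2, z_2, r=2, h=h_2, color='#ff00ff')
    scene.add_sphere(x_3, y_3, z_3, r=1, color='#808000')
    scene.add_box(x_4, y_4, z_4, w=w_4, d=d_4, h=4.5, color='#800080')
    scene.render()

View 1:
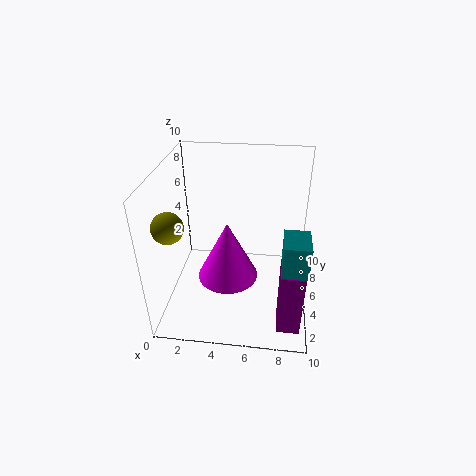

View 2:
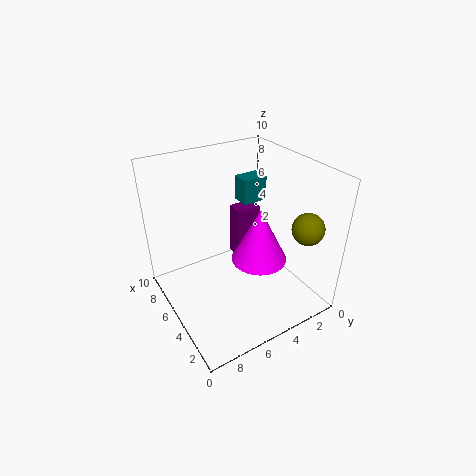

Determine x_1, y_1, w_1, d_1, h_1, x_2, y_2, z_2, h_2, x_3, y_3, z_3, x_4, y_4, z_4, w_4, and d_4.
x_1 = 8, y_1 = 0.5, w_1 = 1.5, d_1 = 2, h_1 = 2, x_2 = 4.5, y_2 = 3.5, z_2 = 3, h_2 = 4, x_3 = 1, y_3 = 2.5, z_3 = 7, x_4 = 8, y_4 = 1, z_4 = 0.5, w_4 = 1.5, d_4 = 2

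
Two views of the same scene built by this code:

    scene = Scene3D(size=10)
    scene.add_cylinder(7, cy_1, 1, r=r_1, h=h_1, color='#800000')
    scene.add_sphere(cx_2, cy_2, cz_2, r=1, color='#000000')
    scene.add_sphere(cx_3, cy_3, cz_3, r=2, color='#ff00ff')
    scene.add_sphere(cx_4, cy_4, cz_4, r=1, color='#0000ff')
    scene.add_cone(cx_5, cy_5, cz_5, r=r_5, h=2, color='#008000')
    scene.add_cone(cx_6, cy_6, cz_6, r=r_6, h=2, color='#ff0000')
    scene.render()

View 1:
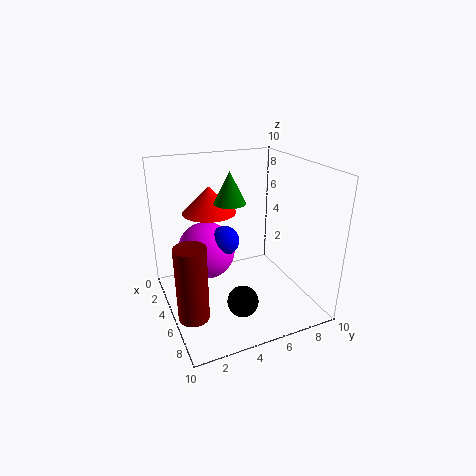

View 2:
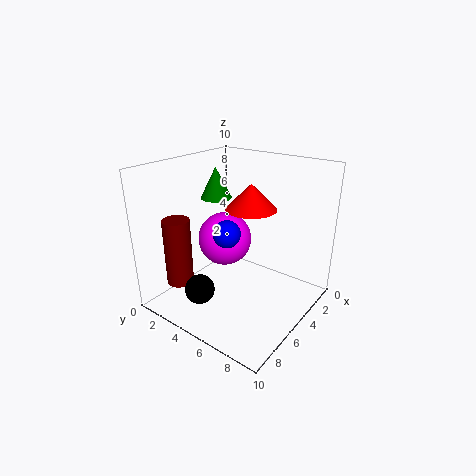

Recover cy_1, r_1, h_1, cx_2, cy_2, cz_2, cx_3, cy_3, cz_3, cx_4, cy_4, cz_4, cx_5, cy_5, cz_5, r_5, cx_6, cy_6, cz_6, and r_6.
cy_1 = 1; r_1 = 1; h_1 = 5; cx_2 = 8; cy_2 = 4; cz_2 = 2; cx_3 = 4; cy_3 = 3; cz_3 = 4; cx_4 = 5; cy_4 = 4; cz_4 = 5; cx_5 = 6; cy_5 = 4; cz_5 = 8; r_5 = 1; cx_6 = 2; cy_6 = 4; cz_6 = 6; r_6 = 2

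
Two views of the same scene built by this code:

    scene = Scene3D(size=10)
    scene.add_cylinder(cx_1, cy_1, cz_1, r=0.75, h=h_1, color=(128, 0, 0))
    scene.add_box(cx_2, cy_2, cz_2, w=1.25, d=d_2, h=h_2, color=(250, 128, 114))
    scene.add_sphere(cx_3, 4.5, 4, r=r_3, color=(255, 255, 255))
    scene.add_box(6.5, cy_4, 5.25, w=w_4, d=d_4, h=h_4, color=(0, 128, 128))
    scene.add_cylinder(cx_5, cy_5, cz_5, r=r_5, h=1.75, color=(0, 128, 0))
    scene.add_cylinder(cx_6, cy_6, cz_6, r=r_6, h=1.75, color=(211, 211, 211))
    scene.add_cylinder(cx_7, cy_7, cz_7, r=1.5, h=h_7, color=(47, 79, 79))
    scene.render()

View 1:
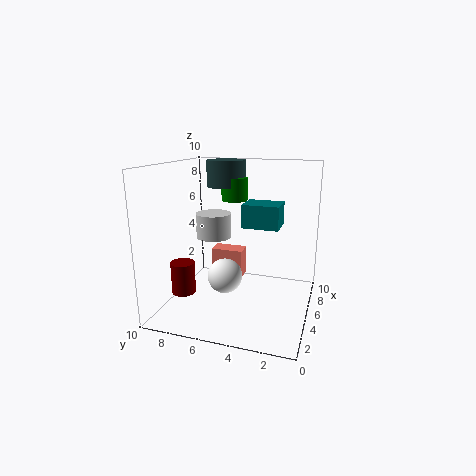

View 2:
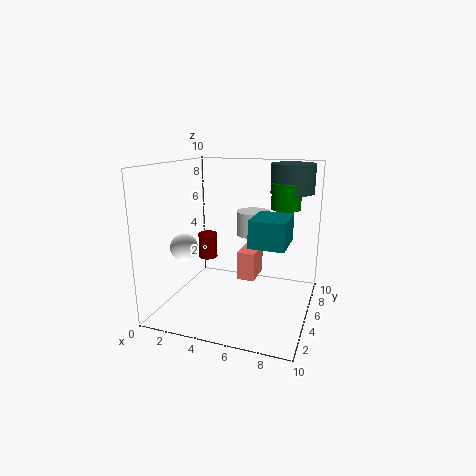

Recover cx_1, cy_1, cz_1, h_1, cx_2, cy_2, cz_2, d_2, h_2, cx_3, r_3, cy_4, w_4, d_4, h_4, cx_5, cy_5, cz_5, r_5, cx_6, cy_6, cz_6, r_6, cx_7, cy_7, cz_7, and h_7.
cx_1 = 1.5, cy_1 = 7.5, cz_1 = 2.25, h_1 = 2, cx_2 = 5, cy_2 = 4.75, cz_2 = 2, d_2 = 2.25, h_2 = 2, cx_3 = 1, r_3 = 1, cy_4 = 2.5, w_4 = 2.25, d_4 = 2.75, h_4 = 1.75, cx_5 = 8, cy_5 = 6.25, cz_5 = 7, r_5 = 1, cx_6 = 5.5, cy_6 = 7, cz_6 = 4.75, r_6 = 1.25, cx_7 = 8.25, cy_7 = 7, cz_7 = 8, h_7 = 2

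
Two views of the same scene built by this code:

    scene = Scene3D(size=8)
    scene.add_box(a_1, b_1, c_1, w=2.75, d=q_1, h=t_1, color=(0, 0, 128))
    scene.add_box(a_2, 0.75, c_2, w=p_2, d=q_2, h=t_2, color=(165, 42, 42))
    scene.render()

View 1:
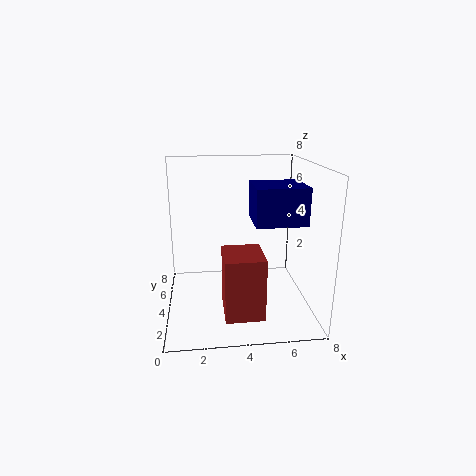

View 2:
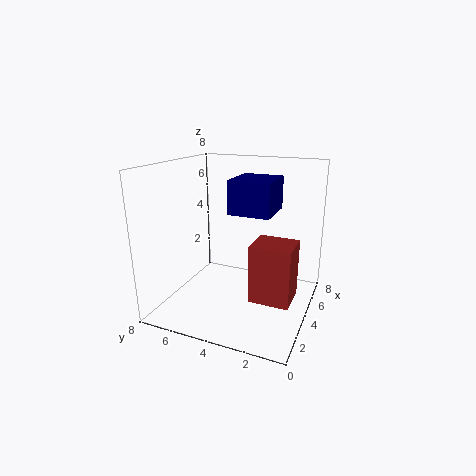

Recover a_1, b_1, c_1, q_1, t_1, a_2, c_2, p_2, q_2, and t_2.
a_1 = 4.75
b_1 = 2.5
c_1 = 5
q_1 = 2.5
t_1 = 2
a_2 = 3
c_2 = 0.75
p_2 = 2
q_2 = 2.25
t_2 = 3.25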